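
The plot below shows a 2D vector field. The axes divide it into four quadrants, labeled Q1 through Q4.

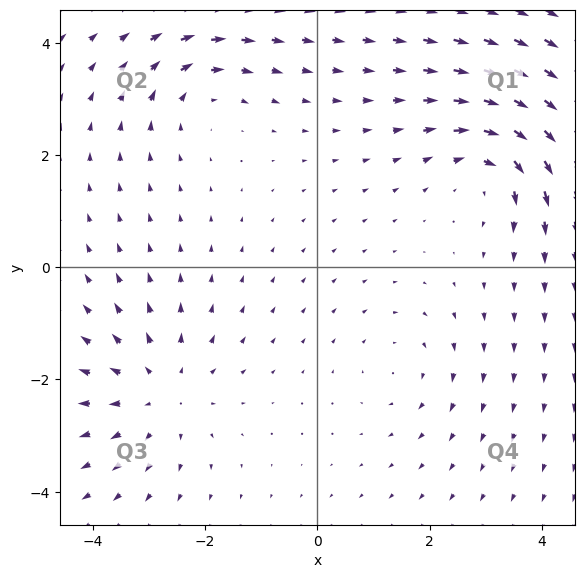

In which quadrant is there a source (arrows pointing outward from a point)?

The source sits at approximately (-2.8, -2.2), which lies in quadrant Q3. The divergence there is about +4, positive as expected for a source.

Q3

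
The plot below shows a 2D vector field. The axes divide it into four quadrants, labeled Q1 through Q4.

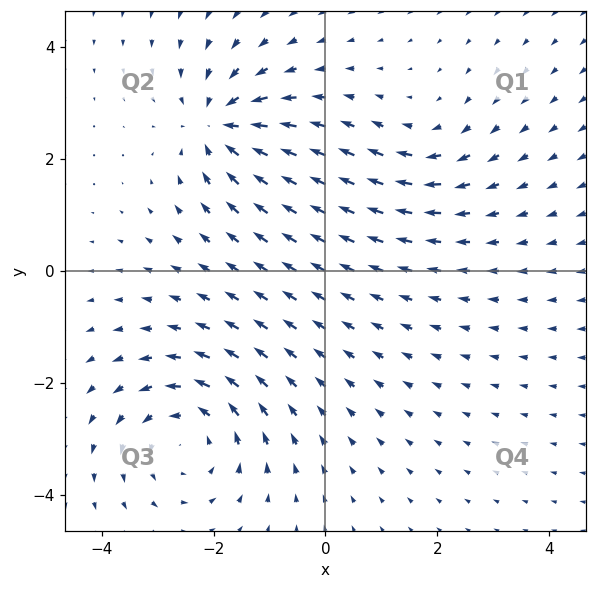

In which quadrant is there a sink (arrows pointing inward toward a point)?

Q2

The sink sits at approximately (-1.9, 2.6), which lies in quadrant Q2. The divergence there is about -5, negative as expected for a sink.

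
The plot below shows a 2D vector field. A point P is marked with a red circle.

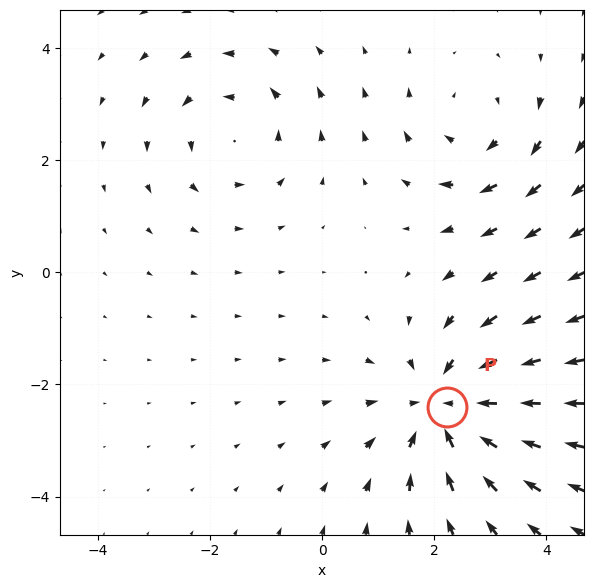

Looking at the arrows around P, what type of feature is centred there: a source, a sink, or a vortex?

At P (2.2, -2.4) the arrows converge inward. Divergence about -4, curl ≈0 — negative divergence with near-zero curl is a sink.

sink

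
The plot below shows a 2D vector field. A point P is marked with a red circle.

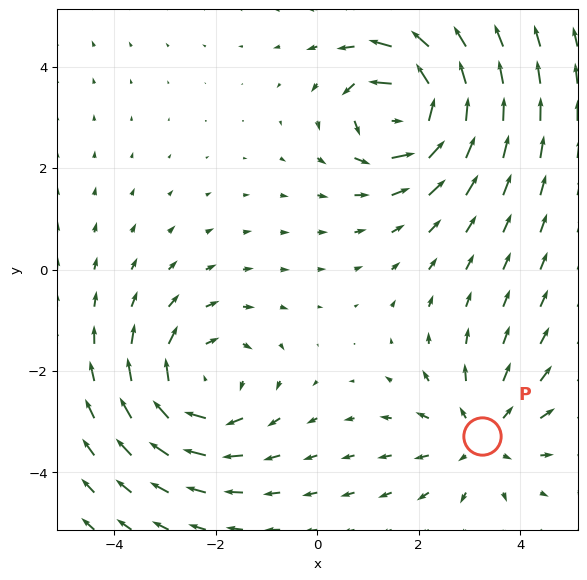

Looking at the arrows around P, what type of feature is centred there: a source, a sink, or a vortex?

At P (3.2, -3.3) the arrows spread outward. Divergence about +3, curl ≈0 — positive divergence with near-zero curl is a source.

source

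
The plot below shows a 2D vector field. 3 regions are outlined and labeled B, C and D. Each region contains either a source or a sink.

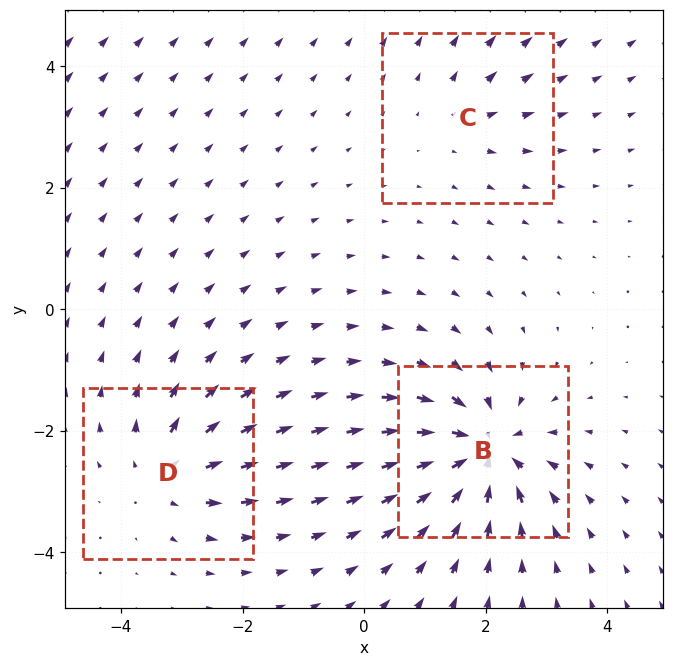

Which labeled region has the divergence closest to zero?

C

Divergence at each region's feature centre — B: about -7, C: about +2, D: about +4. Region C is closest to zero.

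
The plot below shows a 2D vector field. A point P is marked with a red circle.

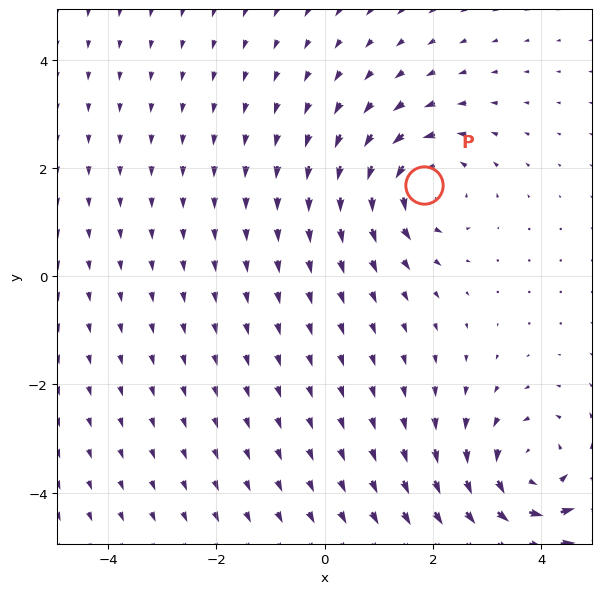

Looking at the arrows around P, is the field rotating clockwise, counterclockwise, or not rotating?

Near P at (1.8, 1.7) the arrows circulate counterclockwise. The curl (z-component) there is about +4; positive curl means counterclockwise rotation.

counterclockwise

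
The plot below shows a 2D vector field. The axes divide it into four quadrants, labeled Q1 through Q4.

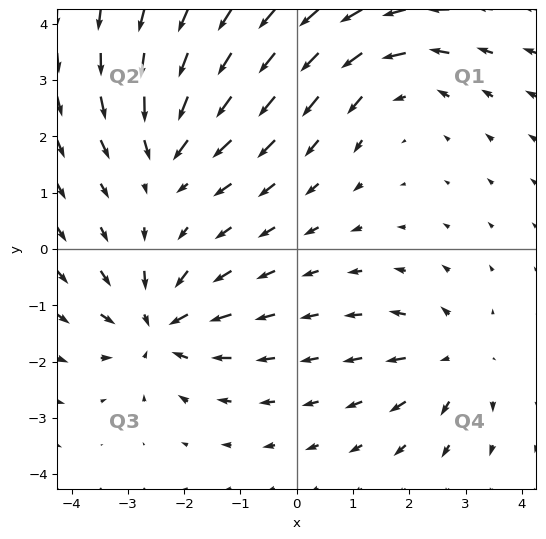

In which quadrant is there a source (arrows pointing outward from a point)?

The source sits at approximately (2.8, -1.9), which lies in quadrant Q4. The divergence there is about +4, positive as expected for a source.

Q4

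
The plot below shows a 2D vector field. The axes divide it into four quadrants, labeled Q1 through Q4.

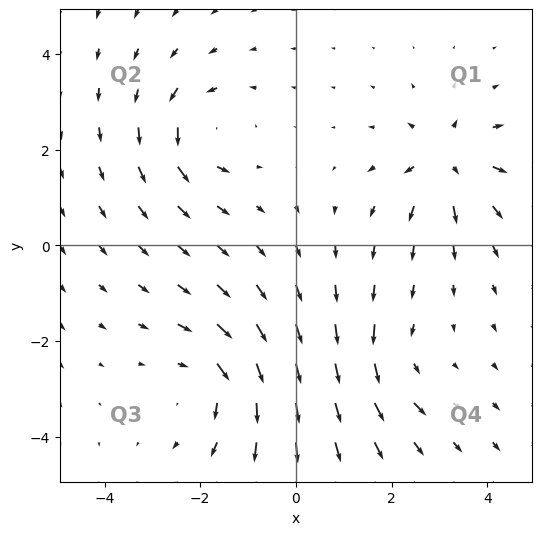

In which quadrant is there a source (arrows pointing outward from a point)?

Q1

The source sits at approximately (3.2, 1.7), which lies in quadrant Q1. The divergence there is about +5, positive as expected for a source.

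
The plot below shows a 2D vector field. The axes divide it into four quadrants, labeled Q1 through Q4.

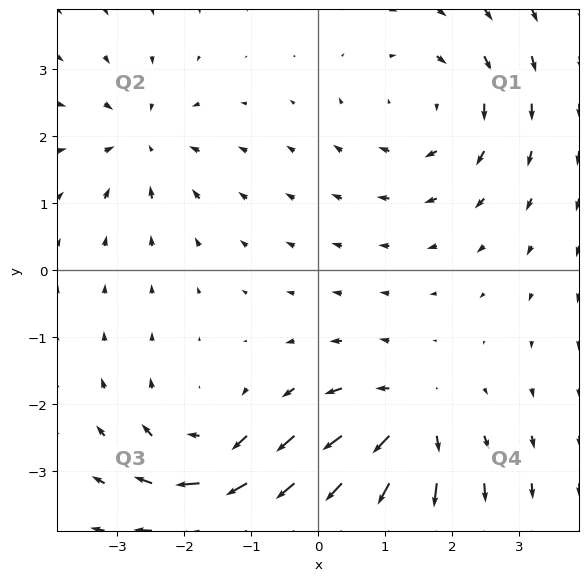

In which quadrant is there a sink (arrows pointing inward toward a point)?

The sink sits at approximately (-2.6, 1.9), which lies in quadrant Q2. The divergence there is about -5, negative as expected for a sink.

Q2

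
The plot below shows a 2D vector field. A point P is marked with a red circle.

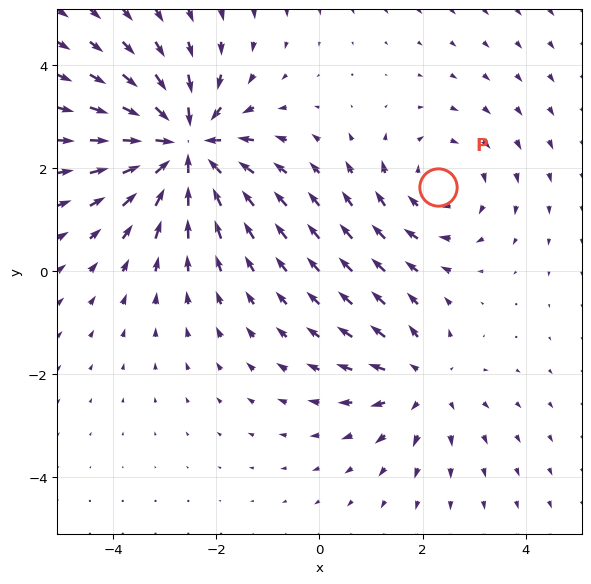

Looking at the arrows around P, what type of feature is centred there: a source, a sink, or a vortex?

vortex

At P (2.3, 1.6) the arrows circulate clockwise. Divergence ≈0, curl about -2 — near-zero divergence with nonzero curl is a vortex.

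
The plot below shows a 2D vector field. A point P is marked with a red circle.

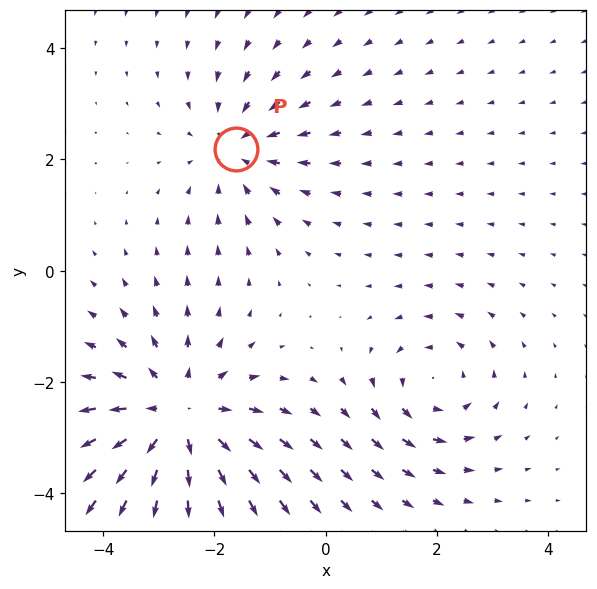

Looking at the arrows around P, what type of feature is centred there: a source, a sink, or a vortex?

At P (-1.6, 2.2) the arrows converge inward. Divergence about -3, curl ≈0 — negative divergence with near-zero curl is a sink.

sink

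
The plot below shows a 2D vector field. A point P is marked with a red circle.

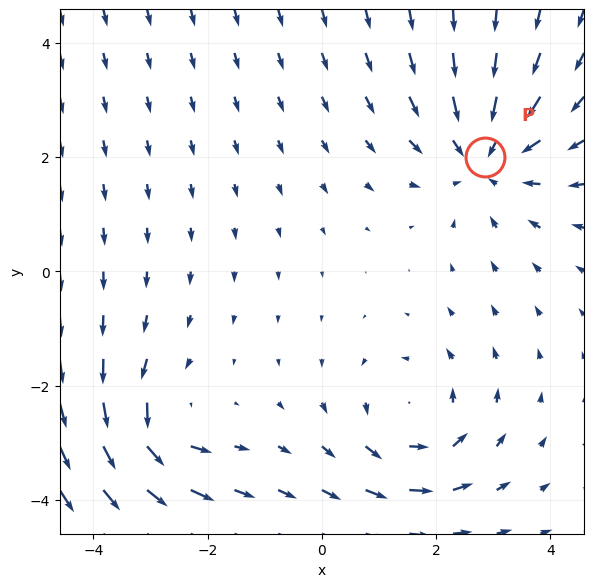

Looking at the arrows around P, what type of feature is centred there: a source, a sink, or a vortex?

At P (2.9, 2.0) the arrows converge inward. Divergence about -3, curl ≈0 — negative divergence with near-zero curl is a sink.

sink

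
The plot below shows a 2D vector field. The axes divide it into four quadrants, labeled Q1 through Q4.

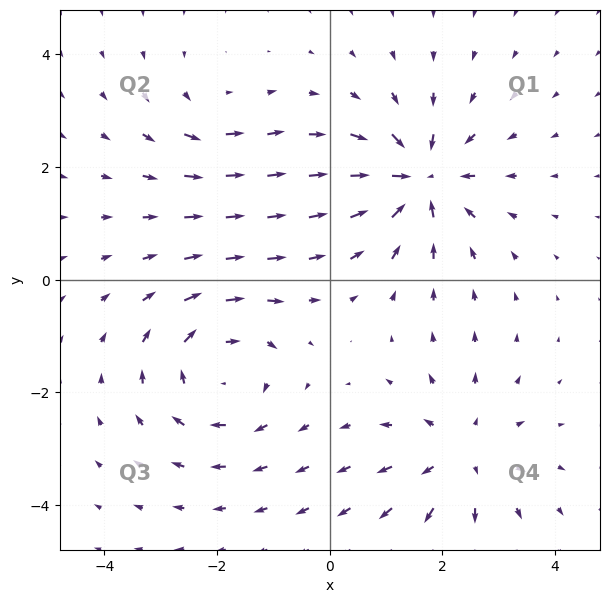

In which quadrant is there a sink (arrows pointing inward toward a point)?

Q1

The sink sits at approximately (1.6, 1.8), which lies in quadrant Q1. The divergence there is about -6, negative as expected for a sink.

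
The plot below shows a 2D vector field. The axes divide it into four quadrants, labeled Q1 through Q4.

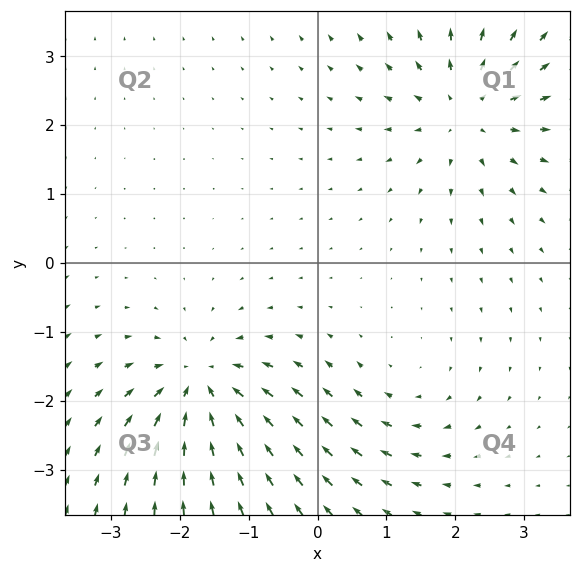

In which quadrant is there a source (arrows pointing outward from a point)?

Q1

The source sits at approximately (2.2, 2.2), which lies in quadrant Q1. The divergence there is about +4, positive as expected for a source.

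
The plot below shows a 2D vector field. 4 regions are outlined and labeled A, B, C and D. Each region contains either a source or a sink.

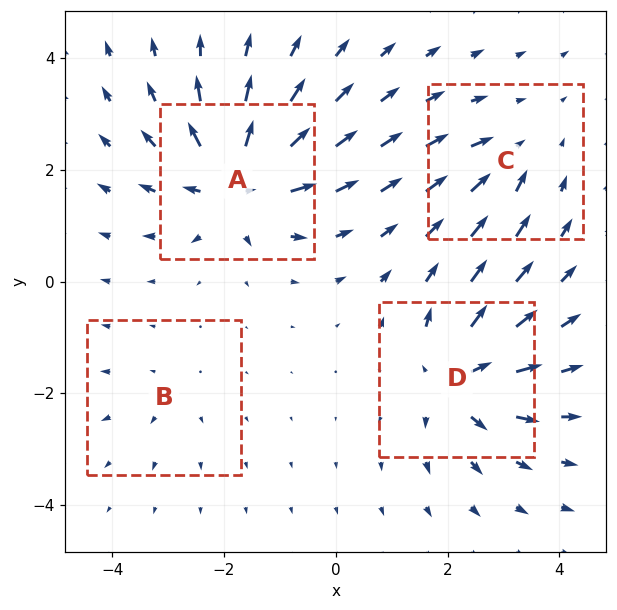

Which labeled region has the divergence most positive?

Divergence at each region's feature centre — A: about +8, B: about +2, C: about -4, D: about +7. Region A is most positive.

A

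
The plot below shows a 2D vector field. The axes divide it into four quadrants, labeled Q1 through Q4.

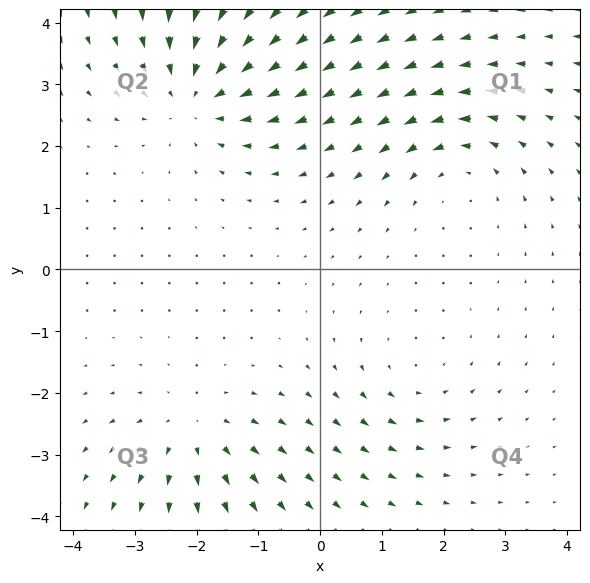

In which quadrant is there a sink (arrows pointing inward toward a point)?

The sink sits at approximately (-2.0, 2.9), which lies in quadrant Q2. The divergence there is about -5, negative as expected for a sink.

Q2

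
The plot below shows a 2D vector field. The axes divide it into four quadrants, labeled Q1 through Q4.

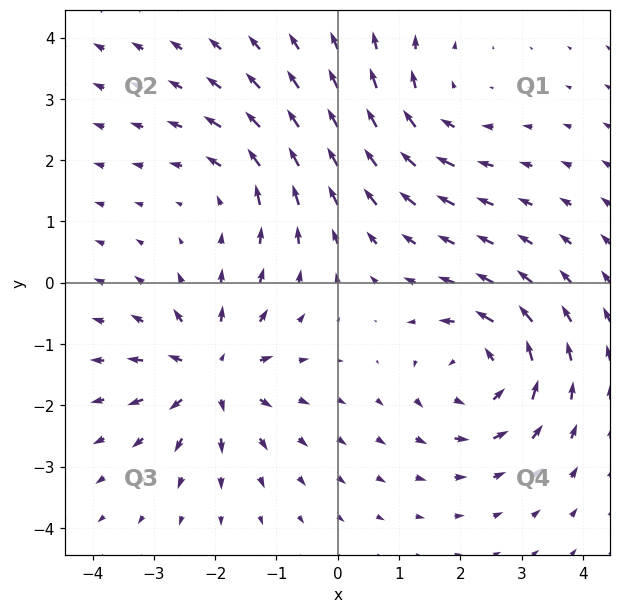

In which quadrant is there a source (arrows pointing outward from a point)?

Q3

The source sits at approximately (-2.1, -1.5), which lies in quadrant Q3. The divergence there is about +6, positive as expected for a source.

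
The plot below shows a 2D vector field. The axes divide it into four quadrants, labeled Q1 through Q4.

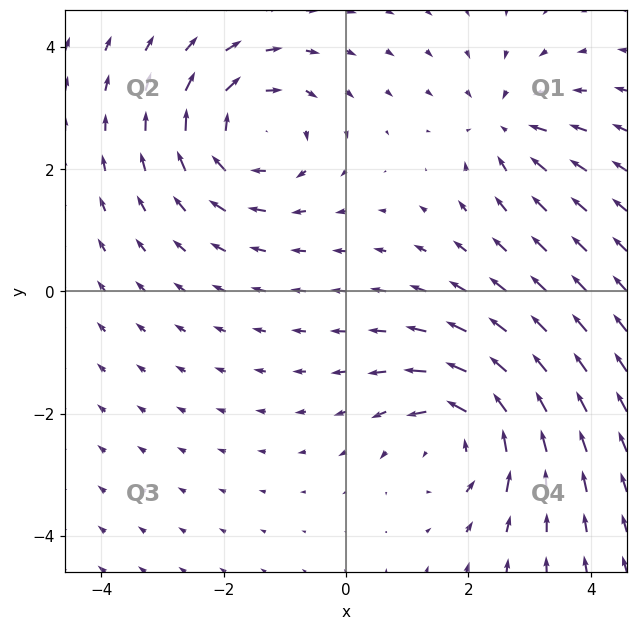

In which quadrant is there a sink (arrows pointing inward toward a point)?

Q1

The sink sits at approximately (2.6, 2.7), which lies in quadrant Q1. The divergence there is about -4, negative as expected for a sink.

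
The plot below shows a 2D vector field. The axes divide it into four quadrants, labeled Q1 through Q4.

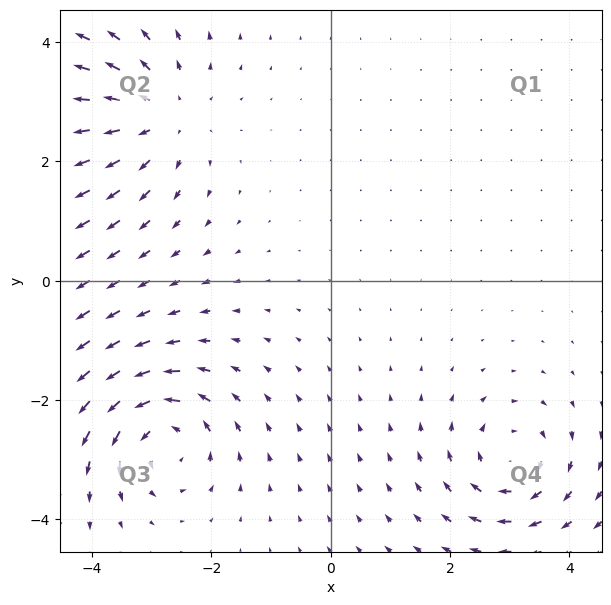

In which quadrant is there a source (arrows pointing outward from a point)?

The source sits at approximately (-2.9, 2.8), which lies in quadrant Q2. The divergence there is about +3, positive as expected for a source.

Q2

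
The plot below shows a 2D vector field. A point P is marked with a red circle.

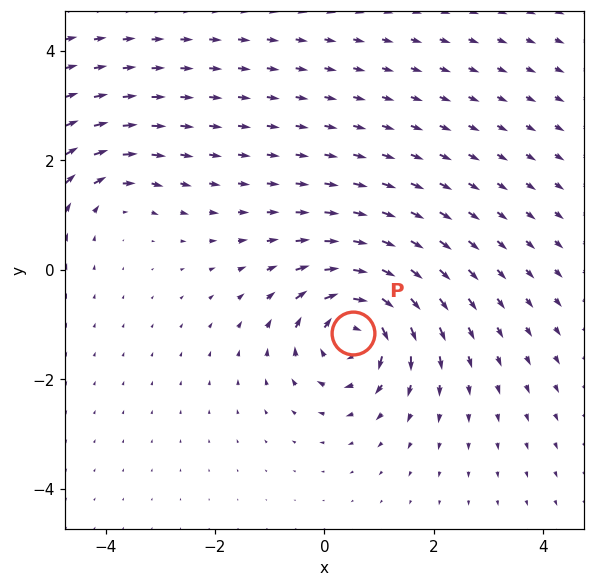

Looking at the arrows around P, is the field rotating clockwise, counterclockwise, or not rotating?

Near P at (0.5, -1.2) the arrows circulate clockwise. The curl (z-component) there is about -7; negative curl means clockwise rotation.

clockwise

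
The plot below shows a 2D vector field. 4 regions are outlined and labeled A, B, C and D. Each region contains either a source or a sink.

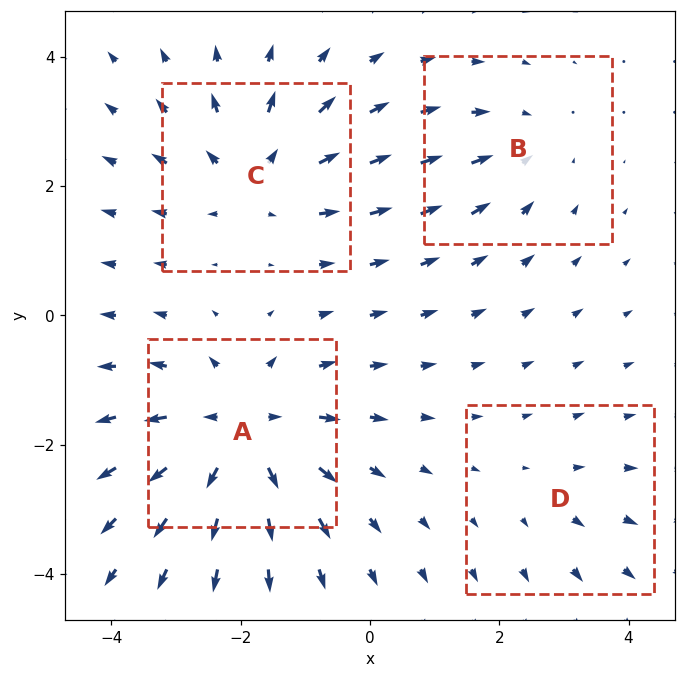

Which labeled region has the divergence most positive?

Divergence at each region's feature centre — A: about +6, B: about -3, C: about +5, D: about +2. Region A is most positive.

A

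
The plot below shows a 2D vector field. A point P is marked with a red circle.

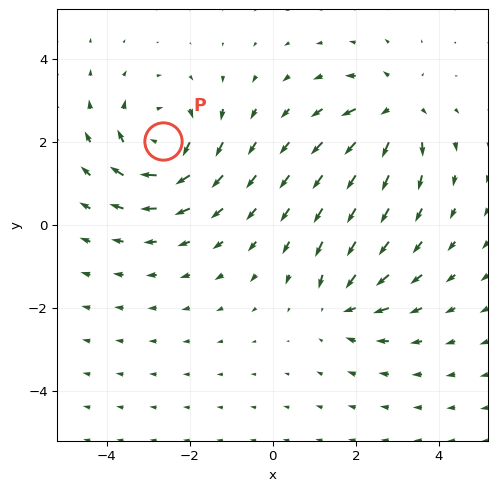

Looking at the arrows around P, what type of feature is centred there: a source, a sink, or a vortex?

At P (-2.6, 2.0) the arrows circulate clockwise. Divergence ≈0, curl about -5 — near-zero divergence with nonzero curl is a vortex.

vortex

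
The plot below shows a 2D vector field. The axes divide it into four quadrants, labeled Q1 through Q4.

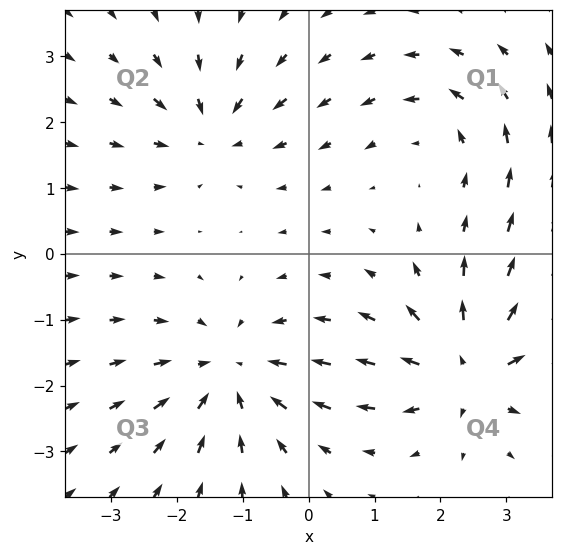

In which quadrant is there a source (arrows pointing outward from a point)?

Q4

The source sits at approximately (2.4, -1.8), which lies in quadrant Q4. The divergence there is about +6, positive as expected for a source.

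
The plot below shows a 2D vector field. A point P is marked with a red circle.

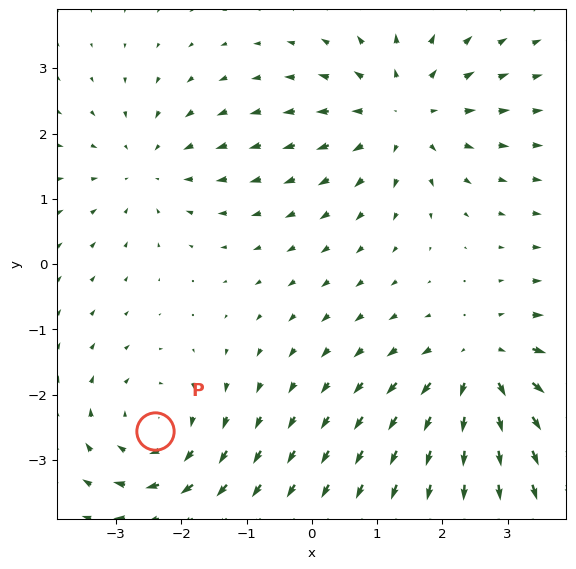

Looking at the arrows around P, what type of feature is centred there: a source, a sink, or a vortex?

At P (-2.4, -2.6) the arrows circulate clockwise. Divergence ≈0, curl about -4 — near-zero divergence with nonzero curl is a vortex.

vortex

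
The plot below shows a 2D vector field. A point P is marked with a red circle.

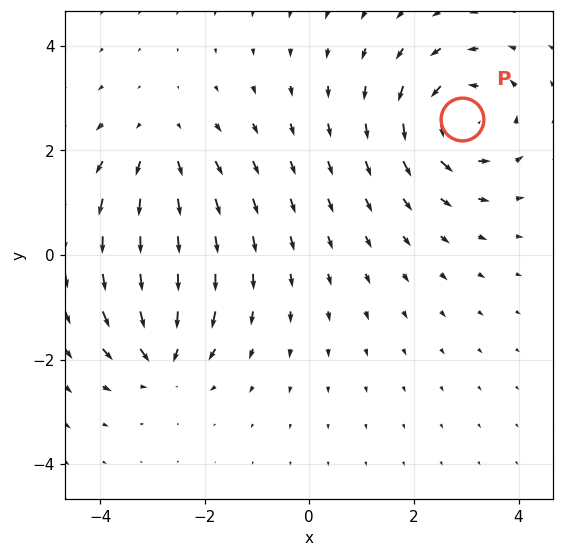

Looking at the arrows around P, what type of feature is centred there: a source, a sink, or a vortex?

At P (2.9, 2.6) the arrows circulate counterclockwise. Divergence ≈0, curl about +5 — near-zero divergence with nonzero curl is a vortex.

vortex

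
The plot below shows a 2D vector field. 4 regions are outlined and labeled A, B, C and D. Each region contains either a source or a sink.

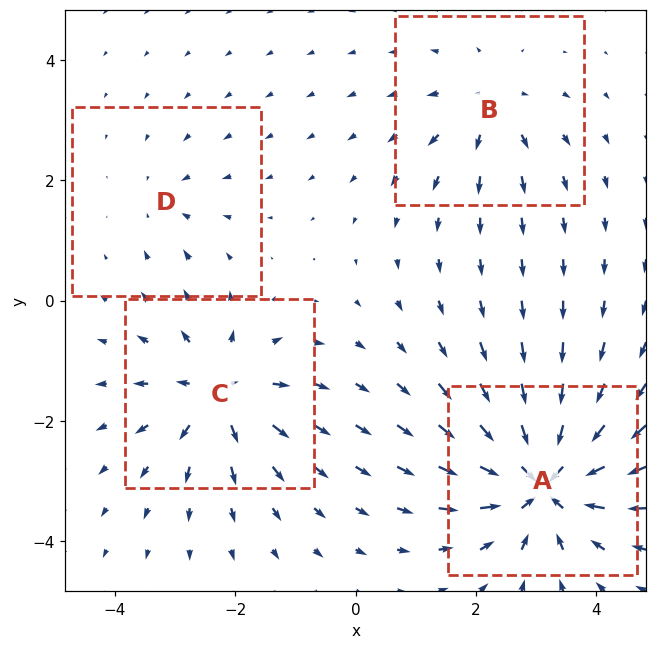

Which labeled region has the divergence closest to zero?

D

Divergence at each region's feature centre — A: about -9, B: about +4, C: about +6, D: about -3. Region D is closest to zero.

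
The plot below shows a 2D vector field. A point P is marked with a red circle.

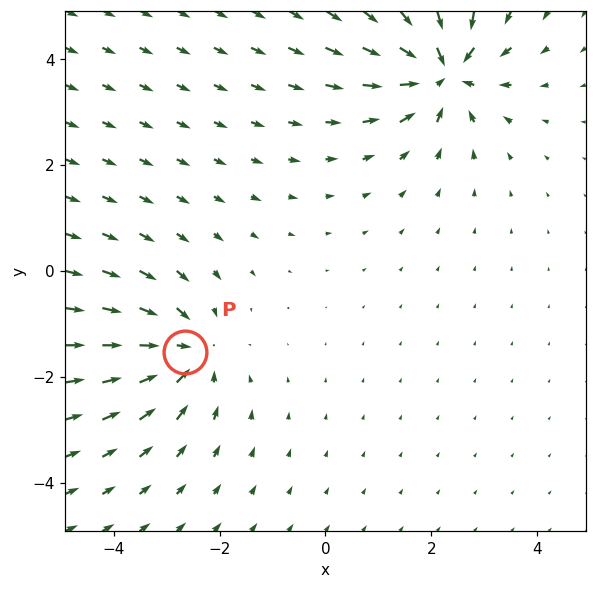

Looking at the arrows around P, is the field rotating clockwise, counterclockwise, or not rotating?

not rotating

Near P at (-2.7, -1.5) the arrows show no circulation. The curl there is ≈0.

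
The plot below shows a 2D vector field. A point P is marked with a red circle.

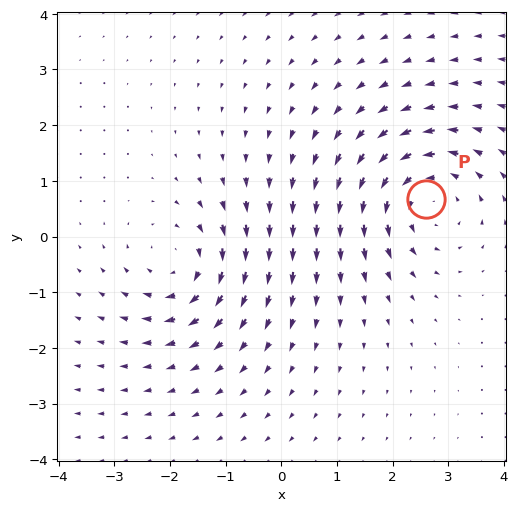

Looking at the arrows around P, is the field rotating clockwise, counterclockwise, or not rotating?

counterclockwise

Near P at (2.6, 0.7) the arrows circulate counterclockwise. The curl (z-component) there is about +5; positive curl means counterclockwise rotation.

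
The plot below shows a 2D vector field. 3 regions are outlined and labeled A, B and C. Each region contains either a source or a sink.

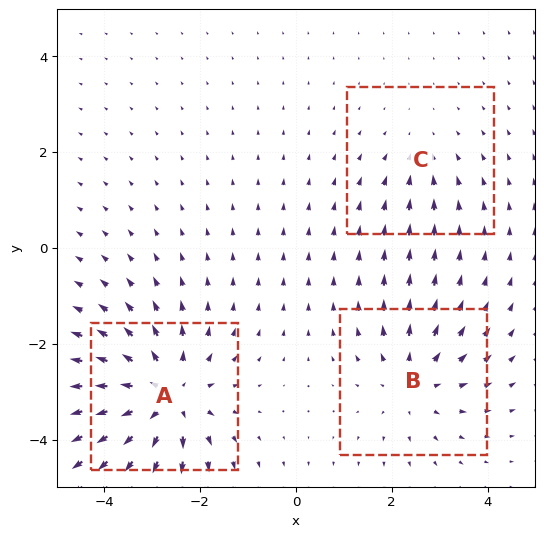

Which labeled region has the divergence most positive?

A

Divergence at each region's feature centre — A: about +5, B: about +3, C: about -2. Region A is most positive.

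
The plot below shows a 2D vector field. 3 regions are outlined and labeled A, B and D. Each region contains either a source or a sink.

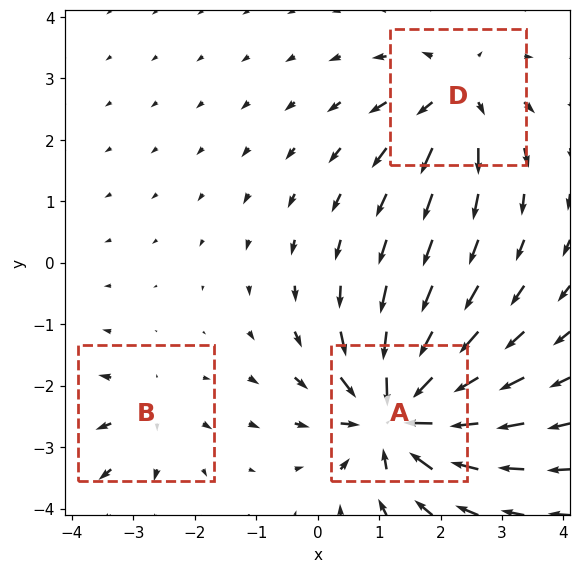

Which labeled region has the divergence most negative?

Divergence at each region's feature centre — A: about -7, B: about +3, D: about +4. Region A is most negative.

A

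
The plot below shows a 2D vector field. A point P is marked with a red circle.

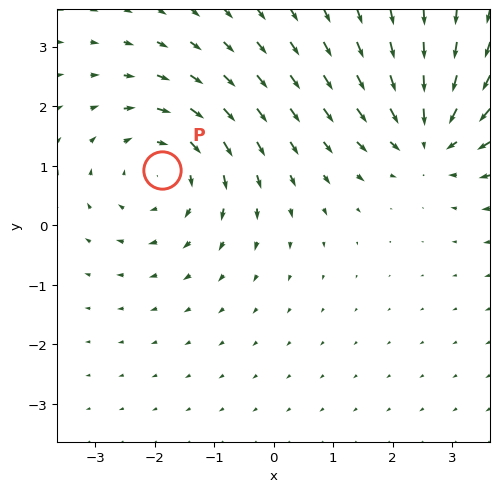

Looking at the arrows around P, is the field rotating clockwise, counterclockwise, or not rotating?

clockwise

Near P at (-1.9, 0.9) the arrows circulate clockwise. The curl (z-component) there is about -4; negative curl means clockwise rotation.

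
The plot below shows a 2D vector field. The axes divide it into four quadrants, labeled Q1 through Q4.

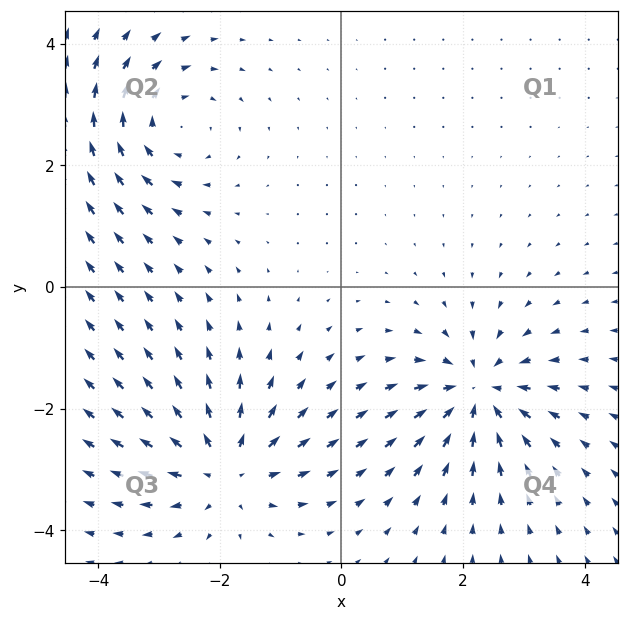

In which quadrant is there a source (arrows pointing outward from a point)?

Q3

The source sits at approximately (-1.9, -3.0), which lies in quadrant Q3. The divergence there is about +5, positive as expected for a source.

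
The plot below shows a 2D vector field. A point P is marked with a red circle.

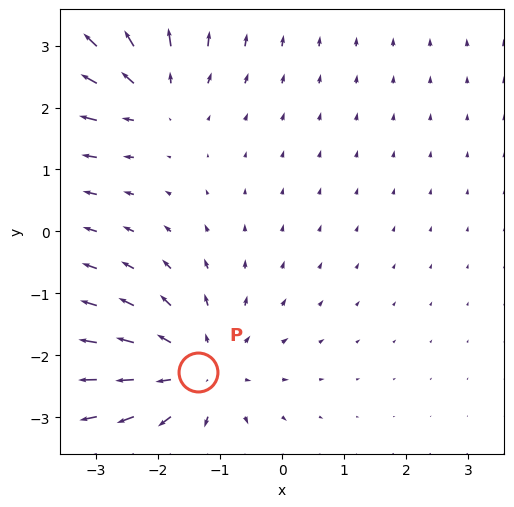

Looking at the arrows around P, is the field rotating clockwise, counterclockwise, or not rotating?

Near P at (-1.4, -2.3) the arrows show no circulation. The curl there is ≈0.

not rotating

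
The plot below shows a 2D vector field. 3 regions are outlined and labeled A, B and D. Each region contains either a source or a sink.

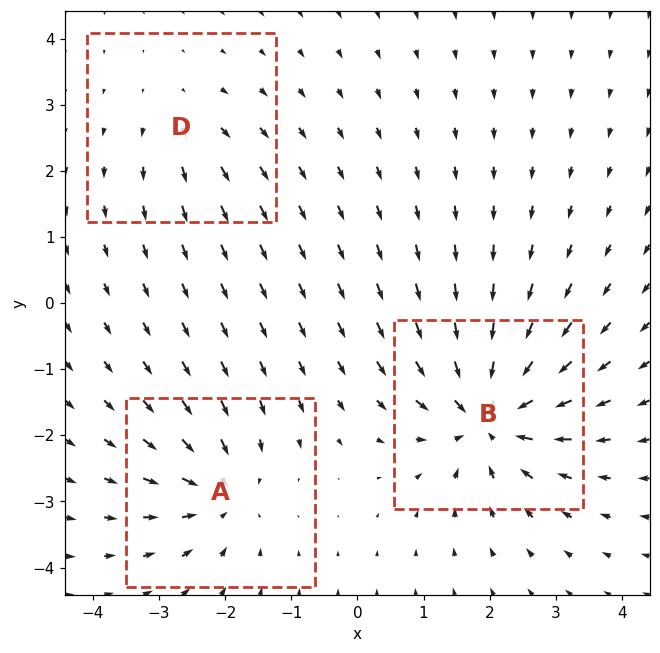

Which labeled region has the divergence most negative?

B

Divergence at each region's feature centre — A: about -4, B: about -6, D: about +2. Region B is most negative.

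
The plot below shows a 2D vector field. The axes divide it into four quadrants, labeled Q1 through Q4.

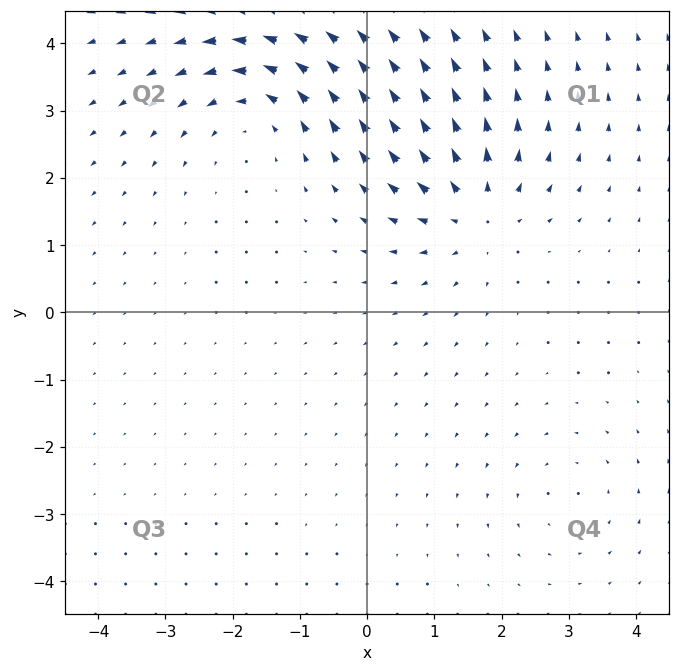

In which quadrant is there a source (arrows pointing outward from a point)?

Q1

The source sits at approximately (1.6, 1.5), which lies in quadrant Q1. The divergence there is about +5, positive as expected for a source.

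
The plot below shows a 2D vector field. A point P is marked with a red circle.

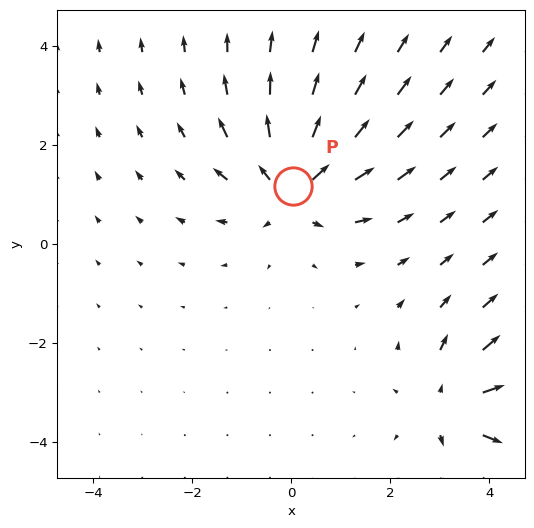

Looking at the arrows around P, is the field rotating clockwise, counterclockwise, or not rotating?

Near P at (0.0, 1.2) the arrows show no circulation. The curl there is ≈0.

not rotating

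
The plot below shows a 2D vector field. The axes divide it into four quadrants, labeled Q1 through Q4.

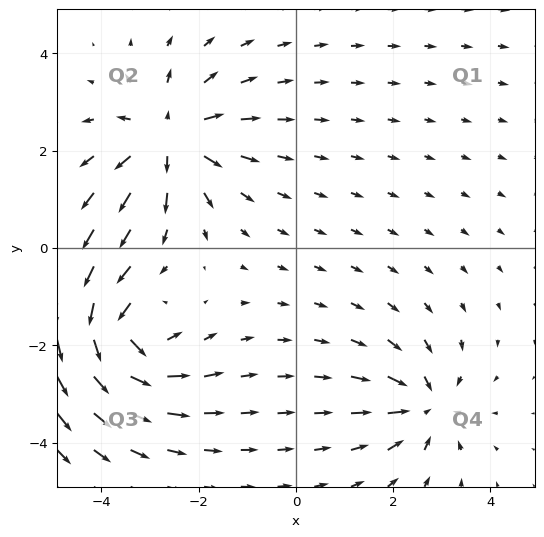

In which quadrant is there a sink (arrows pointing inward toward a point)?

The sink sits at approximately (2.6, -3.2), which lies in quadrant Q4. The divergence there is about -4, negative as expected for a sink.

Q4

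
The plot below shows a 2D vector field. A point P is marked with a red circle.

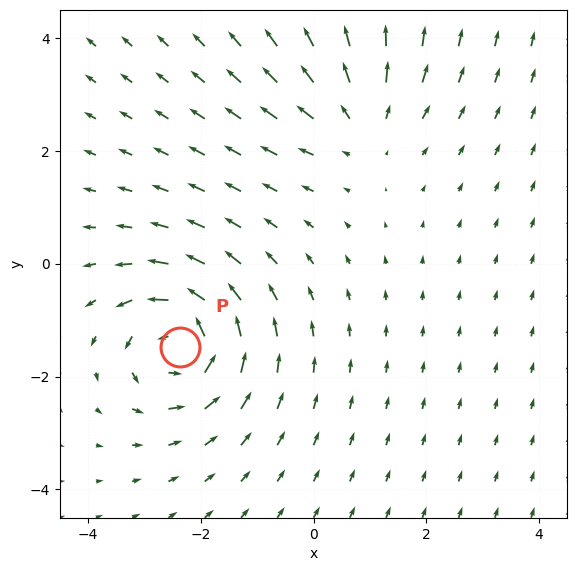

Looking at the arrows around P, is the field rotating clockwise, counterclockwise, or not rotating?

counterclockwise

Near P at (-2.4, -1.5) the arrows circulate counterclockwise. The curl (z-component) there is about +5; positive curl means counterclockwise rotation.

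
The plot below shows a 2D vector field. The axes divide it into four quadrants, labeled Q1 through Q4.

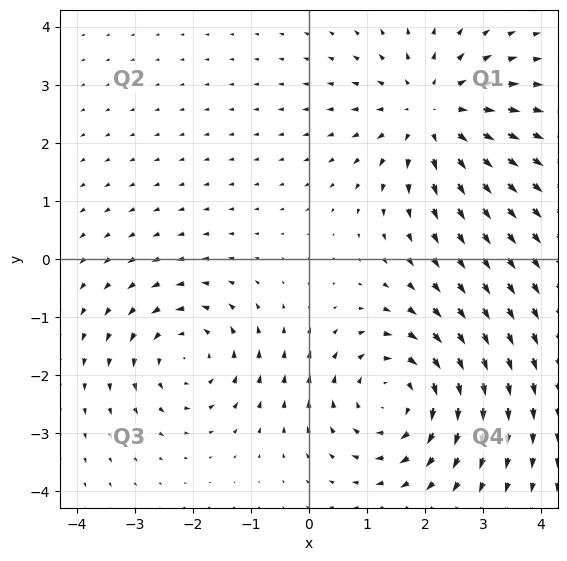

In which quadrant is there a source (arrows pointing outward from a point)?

The source sits at approximately (2.1, 2.5), which lies in quadrant Q1. The divergence there is about +4, positive as expected for a source.

Q1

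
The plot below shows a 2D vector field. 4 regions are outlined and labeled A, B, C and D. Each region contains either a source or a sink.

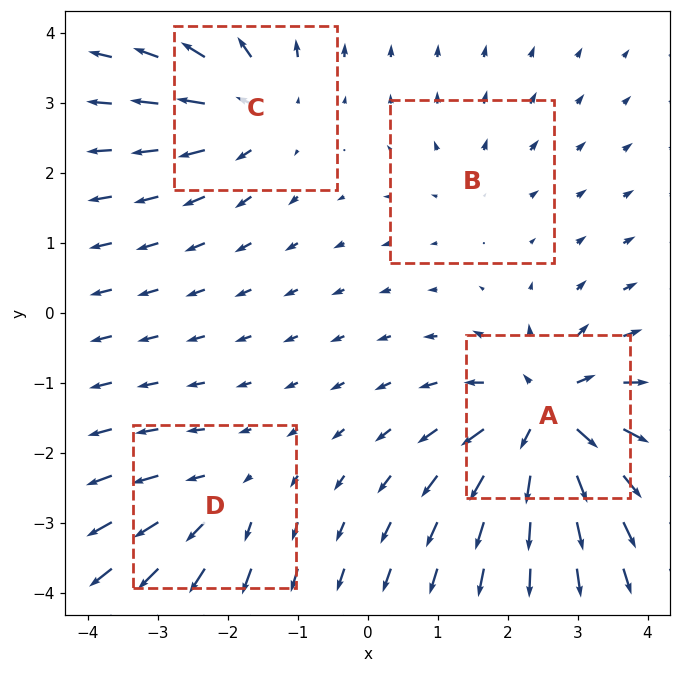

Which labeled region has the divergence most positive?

A

Divergence at each region's feature centre — A: about +8, B: about +2, C: about +5, D: about +4. Region A is most positive.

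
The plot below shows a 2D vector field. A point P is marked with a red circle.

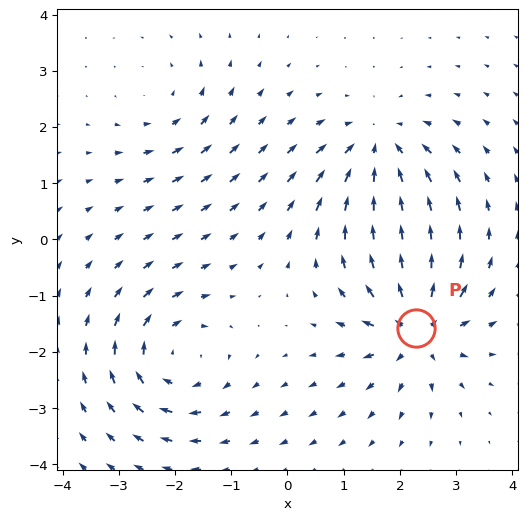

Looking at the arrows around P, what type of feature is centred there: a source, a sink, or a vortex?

source

At P (2.3, -1.6) the arrows spread outward. Divergence about +6, curl ≈0 — positive divergence with near-zero curl is a source.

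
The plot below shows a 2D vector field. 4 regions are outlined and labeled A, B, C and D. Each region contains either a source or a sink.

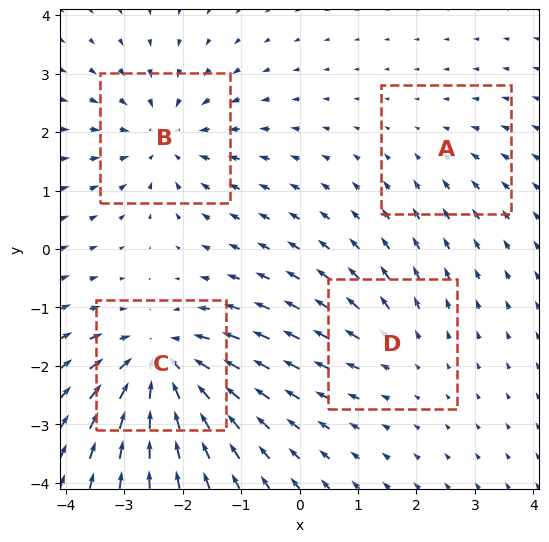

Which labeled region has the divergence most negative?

C

Divergence at each region's feature centre — A: about -2, B: about -5, C: about -7, D: about +3. Region C is most negative.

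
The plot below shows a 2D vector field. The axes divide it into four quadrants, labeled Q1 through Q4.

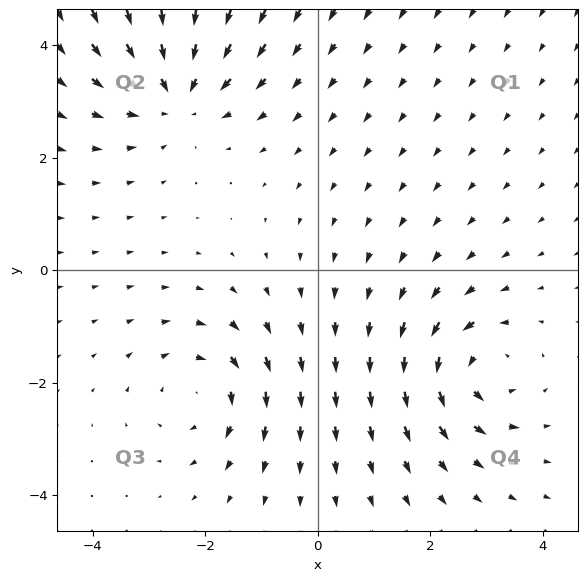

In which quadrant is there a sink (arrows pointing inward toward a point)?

The sink sits at approximately (-2.5, 3.2), which lies in quadrant Q2. The divergence there is about -4, negative as expected for a sink.

Q2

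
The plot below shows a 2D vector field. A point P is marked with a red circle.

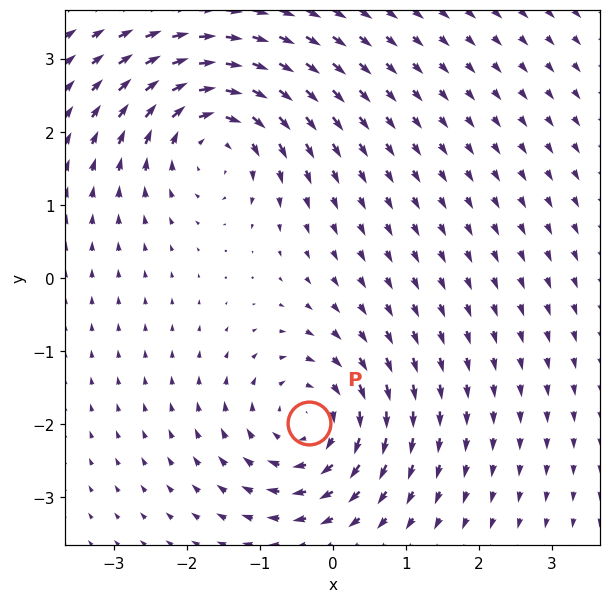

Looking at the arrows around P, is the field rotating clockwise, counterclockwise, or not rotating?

clockwise

Near P at (-0.3, -2.0) the arrows circulate clockwise. The curl (z-component) there is about -5; negative curl means clockwise rotation.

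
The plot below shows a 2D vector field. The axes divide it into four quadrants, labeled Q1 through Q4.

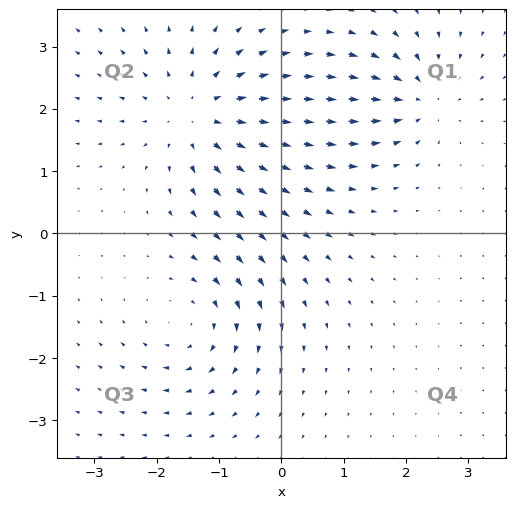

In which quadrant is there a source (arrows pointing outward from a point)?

Q2

The source sits at approximately (-1.3, 1.9), which lies in quadrant Q2. The divergence there is about +4, positive as expected for a source.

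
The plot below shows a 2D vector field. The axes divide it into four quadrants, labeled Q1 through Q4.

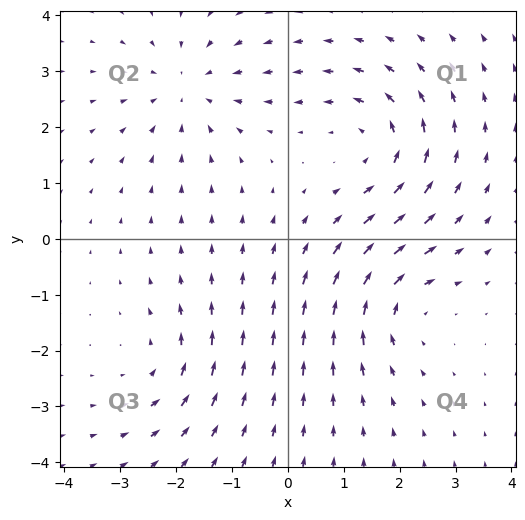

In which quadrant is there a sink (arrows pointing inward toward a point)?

The sink sits at approximately (-1.8, 2.7), which lies in quadrant Q2. The divergence there is about -4, negative as expected for a sink.

Q2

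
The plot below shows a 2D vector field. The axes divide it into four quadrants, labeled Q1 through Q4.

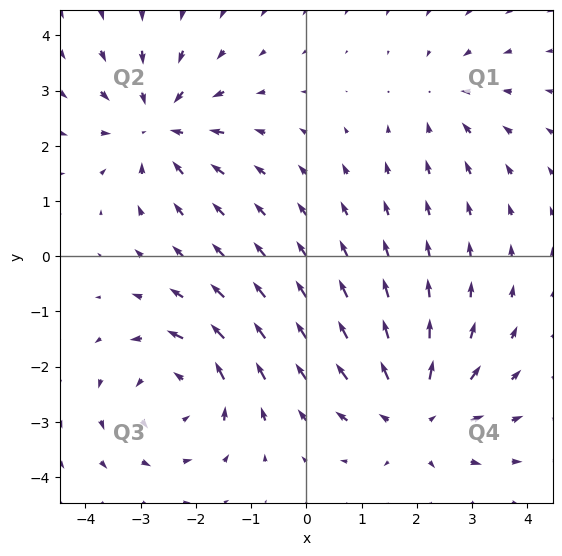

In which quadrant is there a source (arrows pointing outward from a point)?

The source sits at approximately (2.0, -2.9), which lies in quadrant Q4. The divergence there is about +4, positive as expected for a source.

Q4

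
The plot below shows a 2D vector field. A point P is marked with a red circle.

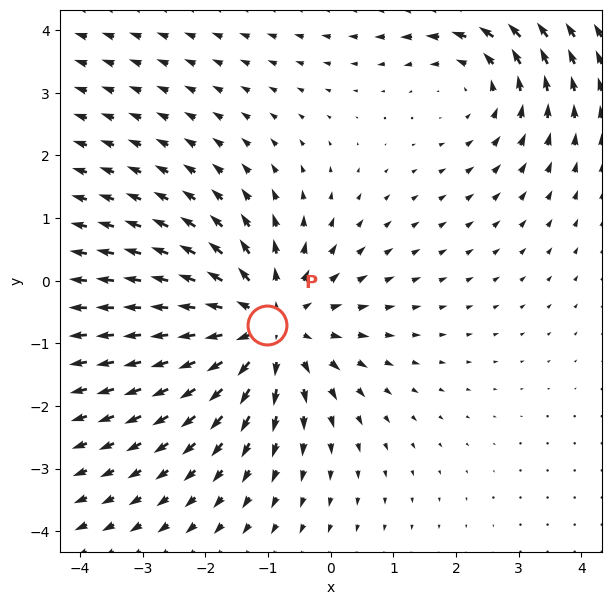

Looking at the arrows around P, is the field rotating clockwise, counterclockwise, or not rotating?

not rotating

Near P at (-1.0, -0.7) the arrows show no circulation. The curl there is ≈0.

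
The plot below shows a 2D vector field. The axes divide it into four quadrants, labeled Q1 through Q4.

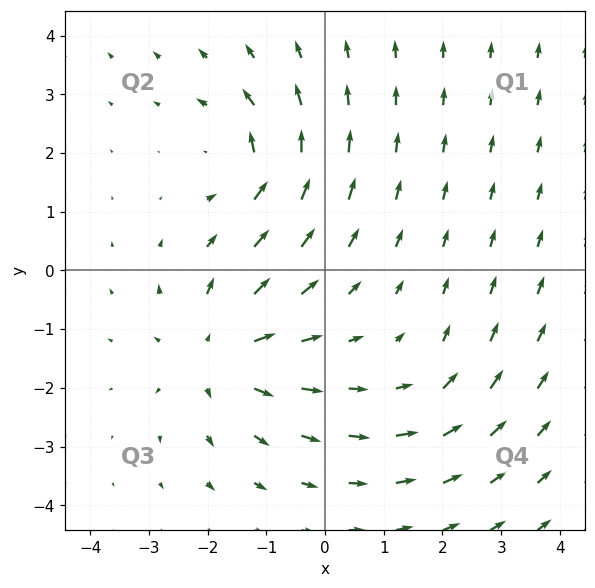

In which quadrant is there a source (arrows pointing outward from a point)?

The source sits at approximately (-1.8, -1.4), which lies in quadrant Q3. The divergence there is about +4, positive as expected for a source.

Q3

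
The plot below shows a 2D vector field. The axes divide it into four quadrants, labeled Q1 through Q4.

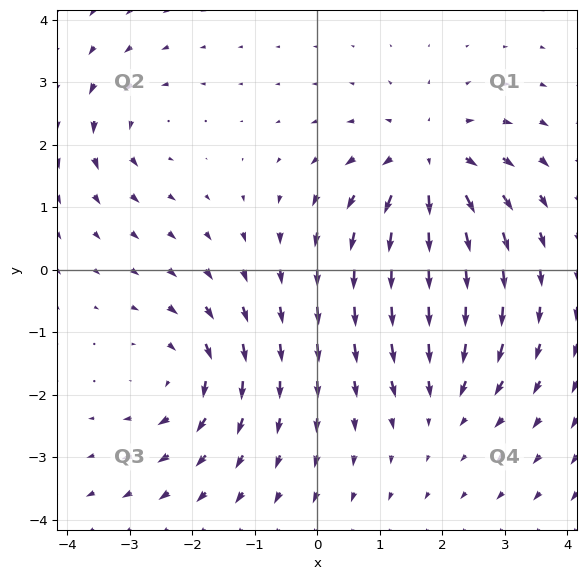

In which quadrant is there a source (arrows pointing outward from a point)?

Q1

The source sits at approximately (1.8, 1.7), which lies in quadrant Q1. The divergence there is about +5, positive as expected for a source.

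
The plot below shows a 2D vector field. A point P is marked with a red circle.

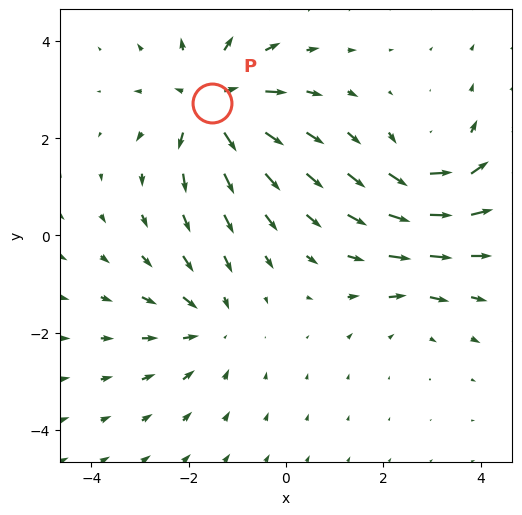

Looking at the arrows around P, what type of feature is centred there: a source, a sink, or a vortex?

At P (-1.5, 2.7) the arrows spread outward. Divergence about +6, curl ≈0 — positive divergence with near-zero curl is a source.

source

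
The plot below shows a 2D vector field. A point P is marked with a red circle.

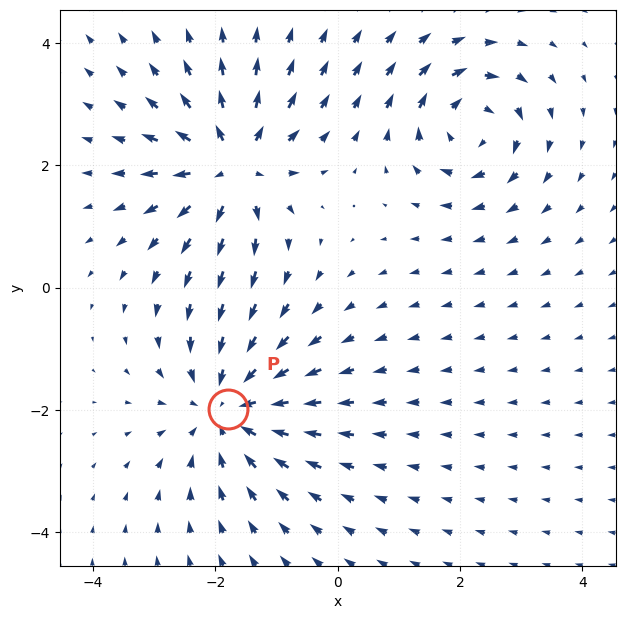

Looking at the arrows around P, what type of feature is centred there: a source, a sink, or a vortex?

At P (-1.8, -2.0) the arrows converge inward. Divergence about -4, curl ≈0 — negative divergence with near-zero curl is a sink.

sink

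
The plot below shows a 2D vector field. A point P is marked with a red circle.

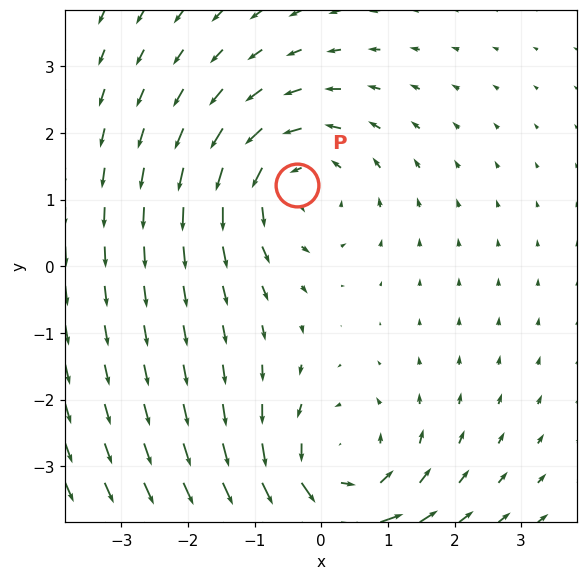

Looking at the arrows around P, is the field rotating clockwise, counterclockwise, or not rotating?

Near P at (-0.4, 1.2) the arrows circulate counterclockwise. The curl (z-component) there is about +3; positive curl means counterclockwise rotation.

counterclockwise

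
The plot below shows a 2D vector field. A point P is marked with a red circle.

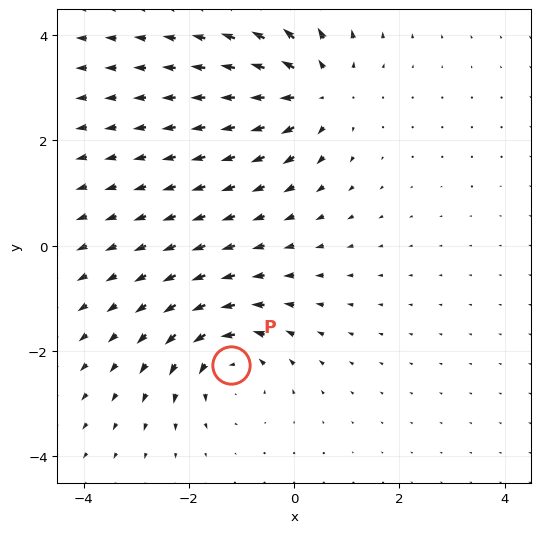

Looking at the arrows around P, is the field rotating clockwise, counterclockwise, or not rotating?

counterclockwise

Near P at (-1.2, -2.3) the arrows circulate counterclockwise. The curl (z-component) there is about +5; positive curl means counterclockwise rotation.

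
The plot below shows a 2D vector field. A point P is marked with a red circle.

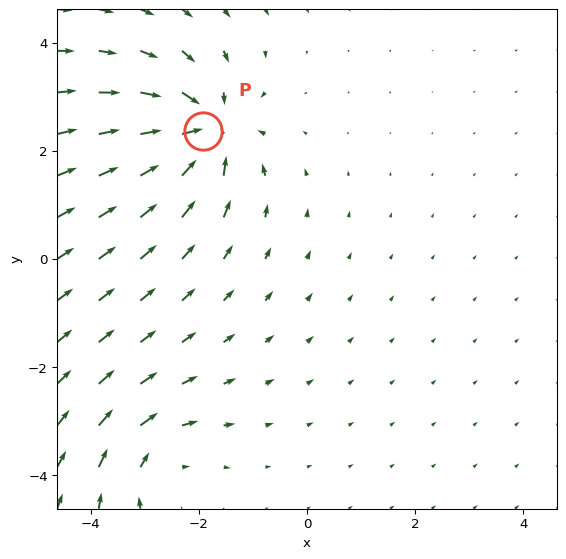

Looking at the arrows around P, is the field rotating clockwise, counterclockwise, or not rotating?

not rotating

Near P at (-1.9, 2.4) the arrows show no circulation. The curl there is ≈0.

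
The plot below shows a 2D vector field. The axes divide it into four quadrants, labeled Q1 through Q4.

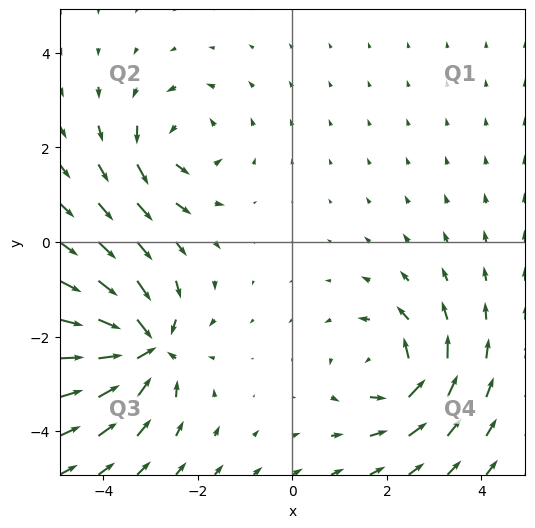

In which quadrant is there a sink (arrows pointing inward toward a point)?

Q3

The sink sits at approximately (-3.1, -2.2), which lies in quadrant Q3. The divergence there is about -5, negative as expected for a sink.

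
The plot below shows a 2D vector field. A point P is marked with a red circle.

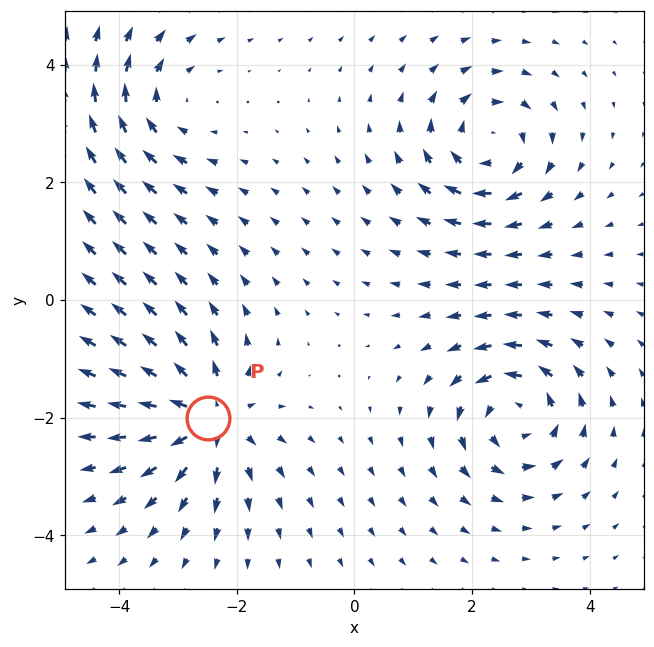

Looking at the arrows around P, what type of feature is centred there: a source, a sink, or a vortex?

At P (-2.5, -2.0) the arrows spread outward. Divergence about +6, curl ≈0 — positive divergence with near-zero curl is a source.

source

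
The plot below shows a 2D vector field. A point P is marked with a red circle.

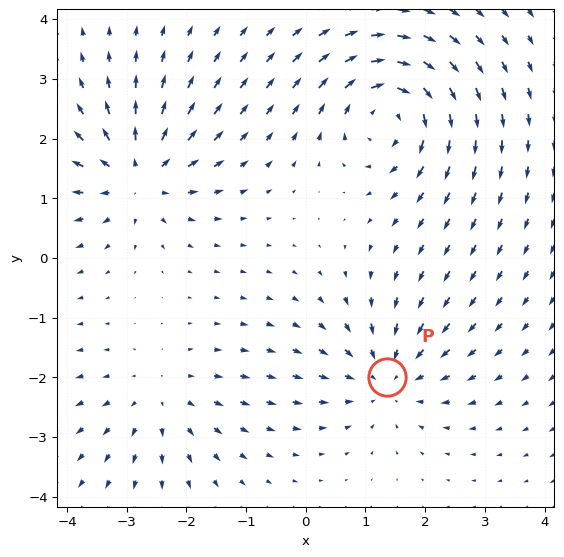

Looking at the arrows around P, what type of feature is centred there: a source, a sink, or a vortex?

At P (1.4, -2.0) the arrows converge inward. Divergence about -4, curl ≈0 — negative divergence with near-zero curl is a sink.

sink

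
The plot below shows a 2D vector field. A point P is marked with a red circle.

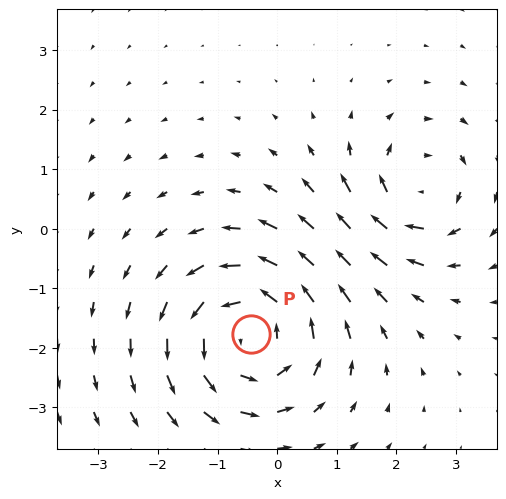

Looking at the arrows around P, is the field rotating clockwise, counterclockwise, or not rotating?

Near P at (-0.4, -1.8) the arrows circulate counterclockwise. The curl (z-component) there is about +4; positive curl means counterclockwise rotation.

counterclockwise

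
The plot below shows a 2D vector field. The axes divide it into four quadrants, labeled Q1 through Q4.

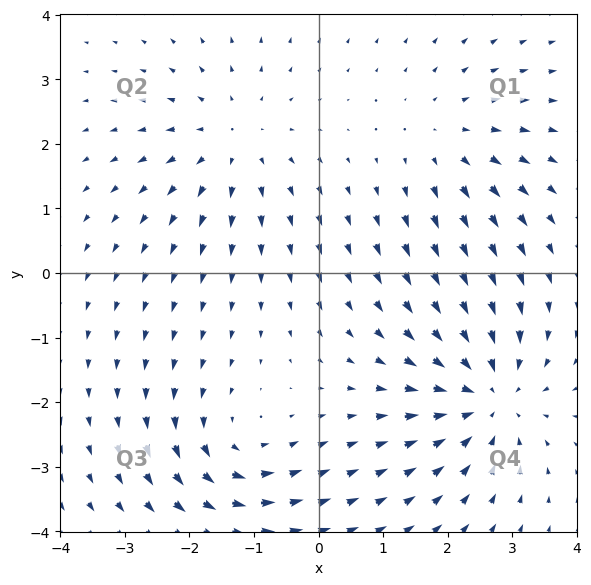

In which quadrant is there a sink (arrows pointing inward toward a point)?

The sink sits at approximately (2.6, -1.9), which lies in quadrant Q4. The divergence there is about -5, negative as expected for a sink.

Q4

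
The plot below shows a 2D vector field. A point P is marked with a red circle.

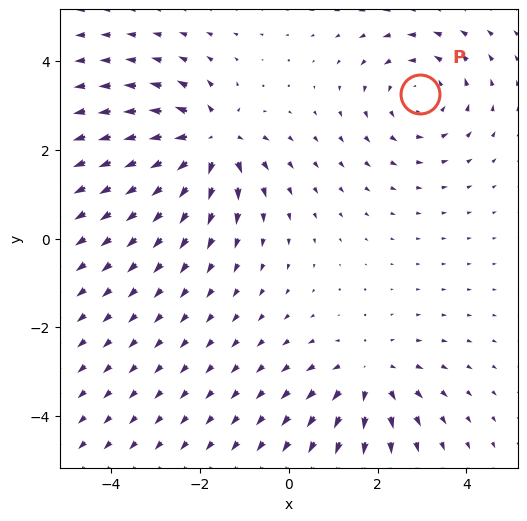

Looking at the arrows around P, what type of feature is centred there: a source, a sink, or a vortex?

At P (3.0, 3.2) the arrows circulate counterclockwise. Divergence ≈0, curl about +3 — near-zero divergence with nonzero curl is a vortex.

vortex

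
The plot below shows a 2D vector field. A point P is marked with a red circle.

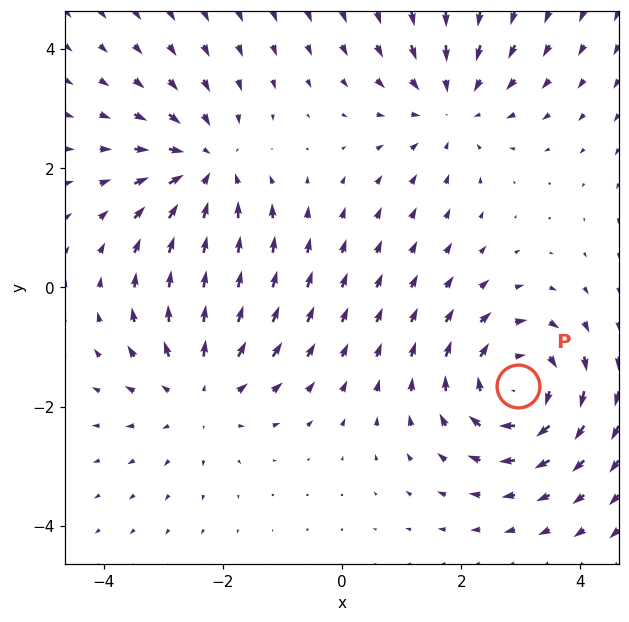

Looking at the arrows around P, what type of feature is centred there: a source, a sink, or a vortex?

At P (2.9, -1.7) the arrows circulate clockwise. Divergence ≈0, curl about -4 — near-zero divergence with nonzero curl is a vortex.

vortex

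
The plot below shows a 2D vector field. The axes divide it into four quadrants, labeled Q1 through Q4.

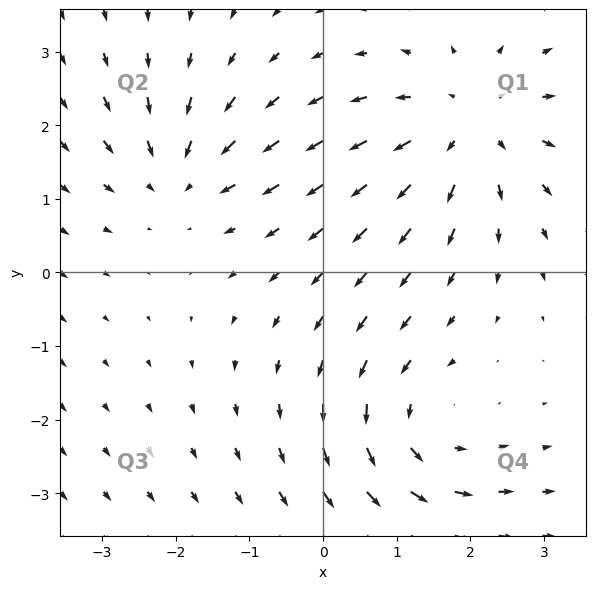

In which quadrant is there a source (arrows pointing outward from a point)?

The source sits at approximately (2.0, 2.0), which lies in quadrant Q1. The divergence there is about +3, positive as expected for a source.

Q1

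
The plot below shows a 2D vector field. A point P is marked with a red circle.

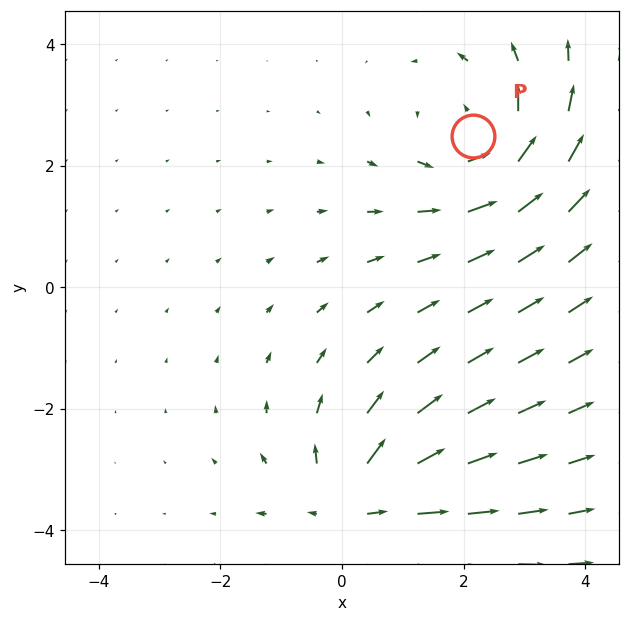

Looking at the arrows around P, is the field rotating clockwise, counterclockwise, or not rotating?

counterclockwise

Near P at (2.2, 2.5) the arrows circulate counterclockwise. The curl (z-component) there is about +3; positive curl means counterclockwise rotation.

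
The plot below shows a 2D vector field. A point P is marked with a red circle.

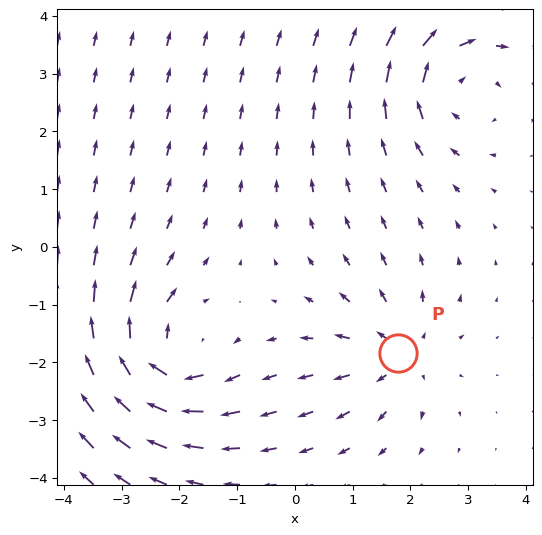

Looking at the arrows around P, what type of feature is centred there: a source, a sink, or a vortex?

source

At P (1.8, -1.8) the arrows spread outward. Divergence about +4, curl ≈0 — positive divergence with near-zero curl is a source.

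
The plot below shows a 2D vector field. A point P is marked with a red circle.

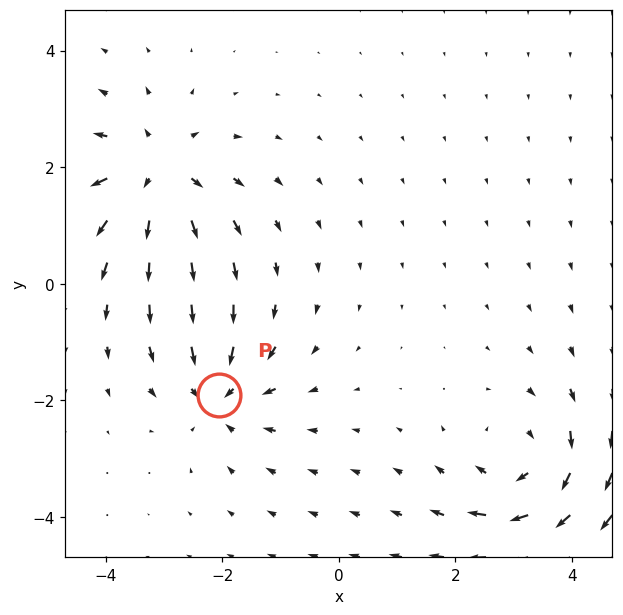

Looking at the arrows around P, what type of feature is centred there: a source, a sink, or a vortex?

sink

At P (-2.1, -1.9) the arrows converge inward. Divergence about -5, curl ≈0 — negative divergence with near-zero curl is a sink.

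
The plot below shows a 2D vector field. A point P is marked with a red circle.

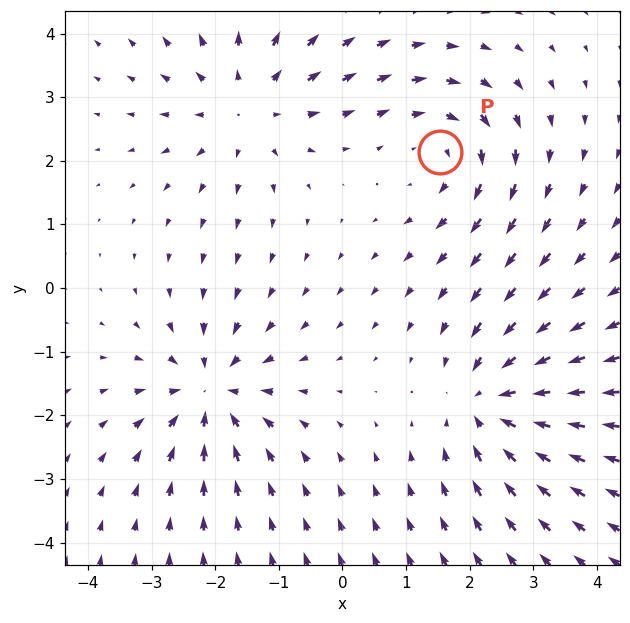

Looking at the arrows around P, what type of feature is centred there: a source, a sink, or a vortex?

vortex

At P (1.5, 2.1) the arrows circulate clockwise. Divergence ≈0, curl about -3 — near-zero divergence with nonzero curl is a vortex.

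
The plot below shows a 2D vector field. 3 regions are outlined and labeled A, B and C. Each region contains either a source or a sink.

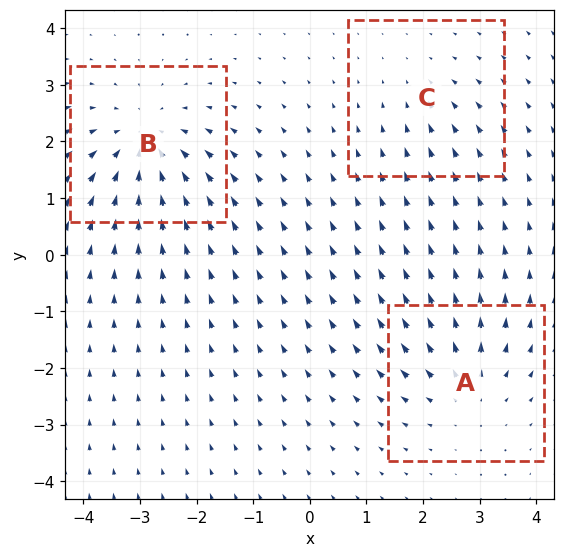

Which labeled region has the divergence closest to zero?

C

Divergence at each region's feature centre — A: about +3, B: about -4, C: about -2. Region C is closest to zero.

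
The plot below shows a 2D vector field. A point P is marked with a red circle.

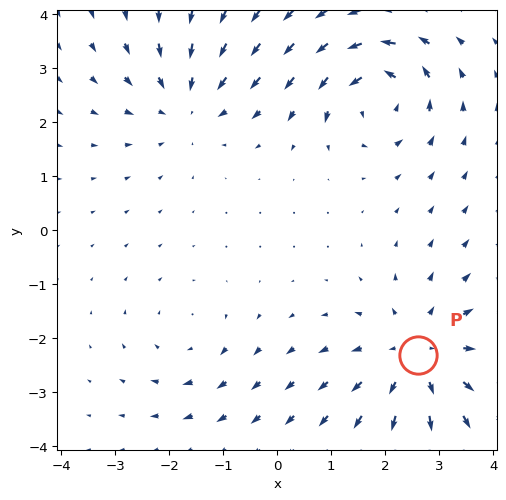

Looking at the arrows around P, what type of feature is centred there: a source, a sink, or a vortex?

At P (2.6, -2.3) the arrows spread outward. Divergence about +4, curl ≈0 — positive divergence with near-zero curl is a source.

source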